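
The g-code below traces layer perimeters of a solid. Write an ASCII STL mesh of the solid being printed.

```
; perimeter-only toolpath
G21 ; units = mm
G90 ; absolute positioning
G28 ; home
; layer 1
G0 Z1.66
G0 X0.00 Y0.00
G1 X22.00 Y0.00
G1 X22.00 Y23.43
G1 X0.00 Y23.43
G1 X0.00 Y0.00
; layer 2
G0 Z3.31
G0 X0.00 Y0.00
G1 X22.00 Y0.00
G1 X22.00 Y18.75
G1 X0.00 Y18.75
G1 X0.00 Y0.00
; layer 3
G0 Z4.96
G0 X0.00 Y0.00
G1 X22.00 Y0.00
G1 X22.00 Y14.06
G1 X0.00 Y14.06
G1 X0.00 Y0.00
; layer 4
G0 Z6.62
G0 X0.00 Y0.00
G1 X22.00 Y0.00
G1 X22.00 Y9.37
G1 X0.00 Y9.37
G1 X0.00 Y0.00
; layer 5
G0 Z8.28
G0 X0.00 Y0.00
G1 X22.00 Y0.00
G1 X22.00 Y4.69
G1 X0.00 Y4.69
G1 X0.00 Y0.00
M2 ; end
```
solid part
  facet normal 0.0000 0.0000 -1.0000
    outer loop
      vertex 22.00 28.12 0.00
      vertex 22.00 0.00 0.00
      vertex 0.00 0.00 0.00
    endloop
  endfacet
  facet normal 0.0000 0.0000 -1.0000
    outer loop
      vertex 0.00 28.12 0.00
      vertex 22.00 28.12 0.00
      vertex 0.00 0.00 0.00
    endloop
  endfacet
  facet normal 0.0000 -1.0000 0.0000
    outer loop
      vertex 0.00 0.00 0.00
      vertex 22.00 0.00 0.00
      vertex 22.00 0.00 9.93
    endloop
  endfacet
  facet normal 0.0000 -1.0000 0.0000
    outer loop
      vertex 0.00 0.00 0.00
      vertex 22.00 0.00 9.93
      vertex 0.00 0.00 9.93
    endloop
  endfacet
  facet normal 0.0000 0.3330 0.9429
    outer loop
      vertex 0.00 0.00 9.93
      vertex 22.00 0.00 9.93
      vertex 22.00 28.12 0.00
    endloop
  endfacet
  facet normal 0.0000 0.3330 0.9429
    outer loop
      vertex 0.00 0.00 9.93
      vertex 22.00 28.12 0.00
      vertex 0.00 28.12 0.00
    endloop
  endfacet
  facet normal -1.0000 0.0000 0.0000
    outer loop
      vertex 0.00 0.00 9.93
      vertex 0.00 28.12 0.00
      vertex 0.00 0.00 0.00
    endloop
  endfacet
  facet normal 1.0000 0.0000 0.0000
    outer loop
      vertex 22.00 0.00 0.00
      vertex 22.00 28.12 0.00
      vertex 22.00 0.00 9.93
    endloop
  endfacet
endsolid part

The G0 Z moves step by Δz≈1.66 mm. The G1 loops shrink linearly with z, so the solid tapers from its base footprint up to z≈9.93. Closing with a flat bottom cap and the tapered top and triangulating gives 8 facets — a wedge (ramp): 22 × 28.1 mm base, rising to 9.93 mm along the y=0 edge and sloping linearly to z=0 at y=28.1.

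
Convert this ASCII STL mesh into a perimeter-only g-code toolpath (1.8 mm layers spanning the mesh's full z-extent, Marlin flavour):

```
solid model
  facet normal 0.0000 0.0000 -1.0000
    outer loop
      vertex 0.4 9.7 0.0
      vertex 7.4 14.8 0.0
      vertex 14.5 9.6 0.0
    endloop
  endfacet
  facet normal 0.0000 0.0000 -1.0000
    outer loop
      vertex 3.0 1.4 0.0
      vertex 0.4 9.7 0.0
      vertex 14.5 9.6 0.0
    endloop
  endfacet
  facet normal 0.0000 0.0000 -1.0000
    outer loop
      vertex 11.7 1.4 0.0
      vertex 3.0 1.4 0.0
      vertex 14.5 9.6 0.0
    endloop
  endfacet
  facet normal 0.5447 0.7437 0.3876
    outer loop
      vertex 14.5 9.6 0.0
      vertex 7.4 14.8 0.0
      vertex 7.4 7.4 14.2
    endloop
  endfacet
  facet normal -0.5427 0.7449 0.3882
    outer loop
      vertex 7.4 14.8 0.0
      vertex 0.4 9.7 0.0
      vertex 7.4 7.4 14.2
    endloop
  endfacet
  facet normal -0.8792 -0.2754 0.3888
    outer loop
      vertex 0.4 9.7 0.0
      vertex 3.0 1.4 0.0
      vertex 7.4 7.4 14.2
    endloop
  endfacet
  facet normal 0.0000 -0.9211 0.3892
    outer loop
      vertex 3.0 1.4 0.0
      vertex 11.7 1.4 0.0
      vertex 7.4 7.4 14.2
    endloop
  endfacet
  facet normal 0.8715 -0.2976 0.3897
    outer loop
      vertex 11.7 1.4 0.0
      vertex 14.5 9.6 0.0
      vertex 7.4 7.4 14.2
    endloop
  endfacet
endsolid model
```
; perimeter-only toolpath
G21 ; units = mm
G90 ; absolute positioning
G28 ; home
; layer 1
G0 Z1.8
G0 X13.6 Y9.3
G1 X7.4 Y13.9
G1 X1.3 Y9.4
G1 X3.5 Y2.1
G1 X11.2 Y2.1
G1 X13.6 Y9.3
; layer 2
G0 Z3.5
G0 X12.7 Y9.0
G1 X7.4 Y13.0
G1 X2.2 Y9.1
G1 X4.1 Y2.9
G1 X10.6 Y2.9
G1 X12.7 Y9.0
; layer 3
G0 Z5.3
G0 X11.8 Y8.8
G1 X7.4 Y12.0
G1 X3.0 Y8.8
G1 X4.7 Y3.7
G1 X10.1 Y3.7
G1 X11.8 Y8.8
; layer 4
G0 Z7.1
G0 X10.9 Y8.5
G1 X7.4 Y11.1
G1 X3.9 Y8.6
G1 X5.2 Y4.4
G1 X9.6 Y4.4
G1 X10.9 Y8.5
; layer 5
G0 Z8.9
G0 X10.1 Y8.2
G1 X7.4 Y10.2
G1 X4.8 Y8.3
G1 X5.8 Y5.2
G1 X9.0 Y5.2
G1 X10.1 Y8.2
; layer 6
G0 Z10.6
G0 X9.2 Y8.0
G1 X7.4 Y9.3
G1 X5.6 Y8.0
G1 X6.3 Y5.9
G1 X8.5 Y5.9
G1 X9.2 Y8.0
; layer 7
G0 Z12.4
G0 X8.3 Y7.7
G1 X7.4 Y8.3
G1 X6.5 Y7.7
G1 X6.9 Y6.7
G1 X7.9 Y6.7
G1 X8.3 Y7.7
M2 ; end

The solid is a regular 5-sided pyramid, base circumscribed radius ≈ 7.4 mm, apex at z ≈ 14.2 mm. Slicing at Δz = 1.8 mm — 8 equal slices spanning the solid's height, so layer i sits at z = i·h/8 — gives 7 non-empty perimeters. Each is a 5-segment closed polygon; G0 lifts to the layer z and rapids to the start vertex, then G1 traces the edges. The cross-section shrinks linearly with z (the slice at the apex is degenerate and omitted).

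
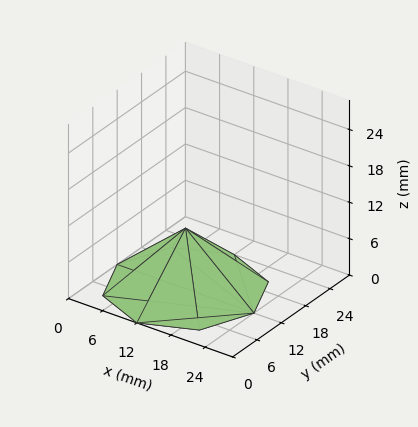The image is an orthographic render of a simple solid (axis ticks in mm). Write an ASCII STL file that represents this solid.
Reading the render: the shape is a regular 8-sided pyramid, base circumscribed radius ≈ 12 mm, apex at z ≈ 10 mm (dimensions read to the nearest mm from the axis ticks). For the STL, each face is triangulated and given an outward normal.

solid part
  facet normal 0.0000 0.0000 -1.0000
    outer loop
      vertex 12.000 24.000 0.000
      vertex 20.485 20.485 0.000
      vertex 24.000 12.000 0.000
    endloop
  endfacet
  facet normal 0.0000 0.0000 -1.0000
    outer loop
      vertex 3.515 20.485 0.000
      vertex 12.000 24.000 0.000
      vertex 24.000 12.000 0.000
    endloop
  endfacet
  facet normal 0.0000 0.0000 -1.0000
    outer loop
      vertex 0.000 12.000 0.000
      vertex 3.515 20.485 0.000
      vertex 24.000 12.000 0.000
    endloop
  endfacet
  facet normal 0.0000 0.0000 -1.0000
    outer loop
      vertex 3.515 3.515 0.000
      vertex 0.000 12.000 0.000
      vertex 24.000 12.000 0.000
    endloop
  endfacet
  facet normal 0.0000 0.0000 -1.0000
    outer loop
      vertex 12.000 0.000 0.000
      vertex 3.515 3.515 0.000
      vertex 24.000 12.000 0.000
    endloop
  endfacet
  facet normal 0.0000 0.0000 -1.0000
    outer loop
      vertex 20.485 3.515 0.000
      vertex 12.000 0.000 0.000
      vertex 24.000 12.000 0.000
    endloop
  endfacet
  facet normal 0.6188 0.2563 0.7426
    outer loop
      vertex 24.000 12.000 0.000
      vertex 20.485 20.485 0.000
      vertex 12.000 12.000 10.000
    endloop
  endfacet
  facet normal 0.2563 0.6188 0.7426
    outer loop
      vertex 20.485 20.485 0.000
      vertex 12.000 24.000 0.000
      vertex 12.000 12.000 10.000
    endloop
  endfacet
  facet normal -0.2563 0.6188 0.7426
    outer loop
      vertex 12.000 24.000 0.000
      vertex 3.515 20.485 0.000
      vertex 12.000 12.000 10.000
    endloop
  endfacet
  facet normal -0.6188 0.2563 0.7426
    outer loop
      vertex 3.515 20.485 0.000
      vertex 0.000 12.000 0.000
      vertex 12.000 12.000 10.000
    endloop
  endfacet
  facet normal -0.6188 -0.2563 0.7426
    outer loop
      vertex 0.000 12.000 0.000
      vertex 3.515 3.515 0.000
      vertex 12.000 12.000 10.000
    endloop
  endfacet
  facet normal -0.2563 -0.6188 0.7426
    outer loop
      vertex 3.515 3.515 0.000
      vertex 12.000 0.000 0.000
      vertex 12.000 12.000 10.000
    endloop
  endfacet
  facet normal 0.2563 -0.6188 0.7426
    outer loop
      vertex 12.000 0.000 0.000
      vertex 20.485 3.515 0.000
      vertex 12.000 12.000 10.000
    endloop
  endfacet
  facet normal 0.6188 -0.2563 0.7426
    outer loop
      vertex 20.485 3.515 0.000
      vertex 24.000 12.000 0.000
      vertex 12.000 12.000 10.000
    endloop
  endfacet
endsolid part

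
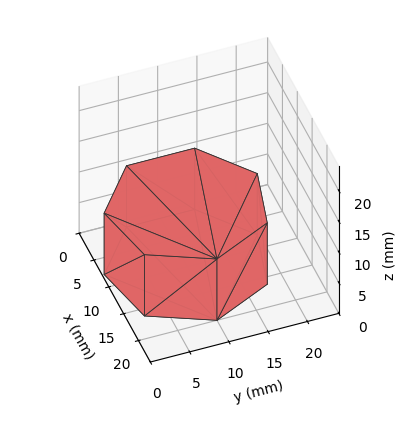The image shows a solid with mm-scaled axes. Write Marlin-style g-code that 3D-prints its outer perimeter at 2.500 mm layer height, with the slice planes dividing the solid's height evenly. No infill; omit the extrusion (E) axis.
Reading the render: the shape is a regular 7-sided prism (a cylinder approximated with 7 flat sides), circumscribed radius ≈ 10 mm, height ≈ 10 mm (dimensions read to the nearest mm from the axis ticks). For the g-code, the solid's height is divided into equal slices at the stated Δz and each level perimeter traced with G1 moves after a G0 lift.

; perimeter-only toolpath
G21 ; units = mm
G90 ; absolute positioning
G28 ; home
; layer 1
G0 Z2.500
G0 X20.000 Y10.000
G1 X16.235 Y17.818
G1 X7.775 Y19.749
G1 X0.990 Y14.339
G1 X0.990 Y5.661
G1 X7.775 Y0.251
G1 X16.235 Y2.182
G1 X20.000 Y10.000
; layer 2
G0 Z5.000
G0 X20.000 Y10.000
G1 X16.235 Y17.818
G1 X7.775 Y19.749
G1 X0.990 Y14.339
G1 X0.990 Y5.661
G1 X7.775 Y0.251
G1 X16.235 Y2.182
G1 X20.000 Y10.000
; layer 3
G0 Z7.500
G0 X20.000 Y10.000
G1 X16.235 Y17.818
G1 X7.775 Y19.749
G1 X0.990 Y14.339
G1 X0.990 Y5.661
G1 X7.775 Y0.251
G1 X16.235 Y2.182
G1 X20.000 Y10.000
; layer 4
G0 Z10.000
G0 X20.000 Y10.000
G1 X16.235 Y17.818
G1 X7.775 Y19.749
G1 X0.990 Y14.339
G1 X0.990 Y5.661
G1 X7.775 Y0.251
G1 X16.235 Y2.182
G1 X20.000 Y10.000
M2 ; end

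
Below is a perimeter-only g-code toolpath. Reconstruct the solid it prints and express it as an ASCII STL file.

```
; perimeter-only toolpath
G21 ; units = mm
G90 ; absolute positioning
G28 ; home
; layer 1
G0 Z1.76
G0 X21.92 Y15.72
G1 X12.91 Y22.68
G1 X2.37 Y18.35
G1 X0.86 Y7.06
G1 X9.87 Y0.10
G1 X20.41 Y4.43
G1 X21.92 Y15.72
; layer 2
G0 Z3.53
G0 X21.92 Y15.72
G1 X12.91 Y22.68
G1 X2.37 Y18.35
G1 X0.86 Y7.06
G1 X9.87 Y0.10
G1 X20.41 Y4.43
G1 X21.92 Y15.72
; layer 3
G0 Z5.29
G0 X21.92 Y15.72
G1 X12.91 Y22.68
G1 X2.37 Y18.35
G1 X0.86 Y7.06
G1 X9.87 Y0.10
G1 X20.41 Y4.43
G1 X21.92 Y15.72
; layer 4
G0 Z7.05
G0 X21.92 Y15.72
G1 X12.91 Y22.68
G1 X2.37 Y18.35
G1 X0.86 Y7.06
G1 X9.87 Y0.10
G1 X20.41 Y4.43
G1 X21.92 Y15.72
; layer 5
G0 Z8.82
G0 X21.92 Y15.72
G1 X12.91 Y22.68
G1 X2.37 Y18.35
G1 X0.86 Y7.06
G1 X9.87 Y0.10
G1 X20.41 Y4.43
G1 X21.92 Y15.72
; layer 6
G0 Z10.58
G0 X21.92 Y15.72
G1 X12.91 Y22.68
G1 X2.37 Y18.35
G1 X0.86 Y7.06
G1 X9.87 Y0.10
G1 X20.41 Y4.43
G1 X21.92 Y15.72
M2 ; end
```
solid part
  facet normal 0.0000 0.0000 -1.0000
    outer loop
      vertex 2.37 18.35 0.00
      vertex 12.91 22.68 0.00
      vertex 21.92 15.72 0.00
    endloop
  endfacet
  facet normal 0.0000 0.0000 -1.0000
    outer loop
      vertex 0.86 7.06 0.00
      vertex 2.37 18.35 0.00
      vertex 21.92 15.72 0.00
    endloop
  endfacet
  facet normal 0.0000 0.0000 -1.0000
    outer loop
      vertex 9.87 0.10 0.00
      vertex 0.86 7.06 0.00
      vertex 21.92 15.72 0.00
    endloop
  endfacet
  facet normal 0.0000 0.0000 -1.0000
    outer loop
      vertex 20.41 4.43 0.00
      vertex 9.87 0.10 0.00
      vertex 21.92 15.72 0.00
    endloop
  endfacet
  facet normal 0.0000 0.0000 1.0000
    outer loop
      vertex 21.92 15.72 10.58
      vertex 12.91 22.68 10.58
      vertex 2.37 18.35 10.58
    endloop
  endfacet
  facet normal 0.0000 0.0000 1.0000
    outer loop
      vertex 21.92 15.72 10.58
      vertex 2.37 18.35 10.58
      vertex 0.86 7.06 10.58
    endloop
  endfacet
  facet normal 0.0000 0.0000 1.0000
    outer loop
      vertex 21.92 15.72 10.58
      vertex 0.86 7.06 10.58
      vertex 9.87 0.10 10.58
    endloop
  endfacet
  facet normal 0.0000 0.0000 1.0000
    outer loop
      vertex 21.92 15.72 10.58
      vertex 9.87 0.10 10.58
      vertex 20.41 4.43 10.58
    endloop
  endfacet
  facet normal 0.6113 0.7914 0.0000
    outer loop
      vertex 21.92 15.72 0.00
      vertex 12.91 22.68 0.00
      vertex 12.91 22.68 10.58
    endloop
  endfacet
  facet normal 0.6113 0.7914 0.0000
    outer loop
      vertex 21.92 15.72 0.00
      vertex 12.91 22.68 10.58
      vertex 21.92 15.72 10.58
    endloop
  endfacet
  facet normal -0.3800 0.9250 0.0000
    outer loop
      vertex 12.91 22.68 0.00
      vertex 2.37 18.35 0.00
      vertex 2.37 18.35 10.58
    endloop
  endfacet
  facet normal -0.3800 0.9250 0.0000
    outer loop
      vertex 12.91 22.68 0.00
      vertex 2.37 18.35 10.58
      vertex 12.91 22.68 10.58
    endloop
  endfacet
  facet normal -0.9912 0.1326 0.0000
    outer loop
      vertex 2.37 18.35 0.00
      vertex 0.86 7.06 0.00
      vertex 0.86 7.06 10.58
    endloop
  endfacet
  facet normal -0.9912 0.1326 0.0000
    outer loop
      vertex 2.37 18.35 0.00
      vertex 0.86 7.06 10.58
      vertex 2.37 18.35 10.58
    endloop
  endfacet
  facet normal -0.6113 -0.7914 0.0000
    outer loop
      vertex 0.86 7.06 0.00
      vertex 9.87 0.10 0.00
      vertex 9.87 0.10 10.58
    endloop
  endfacet
  facet normal -0.6113 -0.7914 0.0000
    outer loop
      vertex 0.86 7.06 0.00
      vertex 9.87 0.10 10.58
      vertex 0.86 7.06 10.58
    endloop
  endfacet
  facet normal 0.3800 -0.9250 0.0000
    outer loop
      vertex 9.87 0.10 0.00
      vertex 20.41 4.43 0.00
      vertex 20.41 4.43 10.58
    endloop
  endfacet
  facet normal 0.3800 -0.9250 0.0000
    outer loop
      vertex 9.87 0.10 0.00
      vertex 20.41 4.43 10.58
      vertex 9.87 0.10 10.58
    endloop
  endfacet
  facet normal 0.9912 -0.1326 0.0000
    outer loop
      vertex 20.41 4.43 0.00
      vertex 21.92 15.72 0.00
      vertex 21.92 15.72 10.58
    endloop
  endfacet
  facet normal 0.9912 -0.1326 0.0000
    outer loop
      vertex 20.41 4.43 0.00
      vertex 21.92 15.72 10.58
      vertex 20.41 4.43 10.58
    endloop
  endfacet
endsolid part

The G0 Z moves step by Δz≈1.76 mm. Every layer's G1 loop is the same polygon, so the solid is a straight extrusion of it from z=0 to z≈10.6. Closing with flat bottom and top caps and triangulating gives 20 facets — a regular 6-sided prism (a cylinder approximated with 6 flat sides), circumscribed radius ≈ 11.4 mm, height ≈ 10.6 mm.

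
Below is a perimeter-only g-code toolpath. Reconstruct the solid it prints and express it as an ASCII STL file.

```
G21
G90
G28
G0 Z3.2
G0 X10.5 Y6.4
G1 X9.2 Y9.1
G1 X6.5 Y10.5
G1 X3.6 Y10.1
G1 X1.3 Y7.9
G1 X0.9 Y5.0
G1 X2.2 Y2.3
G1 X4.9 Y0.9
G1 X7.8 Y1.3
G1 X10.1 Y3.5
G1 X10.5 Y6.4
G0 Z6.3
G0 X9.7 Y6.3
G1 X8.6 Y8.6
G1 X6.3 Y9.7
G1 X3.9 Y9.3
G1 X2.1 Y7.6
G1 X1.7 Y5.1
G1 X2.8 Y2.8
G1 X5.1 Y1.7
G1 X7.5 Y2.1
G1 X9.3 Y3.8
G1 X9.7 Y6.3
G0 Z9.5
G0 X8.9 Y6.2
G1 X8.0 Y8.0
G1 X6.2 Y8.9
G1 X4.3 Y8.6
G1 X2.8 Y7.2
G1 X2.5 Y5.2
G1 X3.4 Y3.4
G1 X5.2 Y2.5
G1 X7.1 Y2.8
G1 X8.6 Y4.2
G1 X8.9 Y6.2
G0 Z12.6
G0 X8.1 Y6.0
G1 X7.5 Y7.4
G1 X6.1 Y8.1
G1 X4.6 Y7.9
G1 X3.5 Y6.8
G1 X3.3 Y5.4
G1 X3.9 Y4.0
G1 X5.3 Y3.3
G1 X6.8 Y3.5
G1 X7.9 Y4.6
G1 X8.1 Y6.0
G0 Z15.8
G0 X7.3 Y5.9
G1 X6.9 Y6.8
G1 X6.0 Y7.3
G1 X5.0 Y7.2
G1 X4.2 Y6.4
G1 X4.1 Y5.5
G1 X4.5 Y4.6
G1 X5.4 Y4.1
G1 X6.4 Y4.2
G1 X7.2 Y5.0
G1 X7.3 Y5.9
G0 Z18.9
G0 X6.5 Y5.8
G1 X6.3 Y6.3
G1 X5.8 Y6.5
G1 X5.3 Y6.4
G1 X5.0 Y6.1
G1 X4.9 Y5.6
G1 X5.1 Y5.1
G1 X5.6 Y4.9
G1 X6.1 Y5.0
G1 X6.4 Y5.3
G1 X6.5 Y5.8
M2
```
solid part
  facet normal 0.0000 0.0000 -1.0000
    outer loop
      vertex 6.6 11.3 0.0
      vertex 9.8 9.7 0.0
      vertex 11.3 6.5 0.0
    endloop
  endfacet
  facet normal 0.0000 0.0000 -1.0000
    outer loop
      vertex 3.2 10.8 0.0
      vertex 6.6 11.3 0.0
      vertex 11.3 6.5 0.0
    endloop
  endfacet
  facet normal 0.0000 0.0000 -1.0000
    outer loop
      vertex 0.6 8.3 0.0
      vertex 3.2 10.8 0.0
      vertex 11.3 6.5 0.0
    endloop
  endfacet
  facet normal 0.0000 0.0000 -1.0000
    outer loop
      vertex 0.1 4.9 0.0
      vertex 0.6 8.3 0.0
      vertex 11.3 6.5 0.0
    endloop
  endfacet
  facet normal 0.0000 0.0000 -1.0000
    outer loop
      vertex 1.6 1.7 0.0
      vertex 0.1 4.9 0.0
      vertex 11.3 6.5 0.0
    endloop
  endfacet
  facet normal 0.0000 0.0000 -1.0000
    outer loop
      vertex 4.8 0.1 0.0
      vertex 1.6 1.7 0.0
      vertex 11.3 6.5 0.0
    endloop
  endfacet
  facet normal 0.0000 0.0000 -1.0000
    outer loop
      vertex 8.2 0.6 0.0
      vertex 4.8 0.1 0.0
      vertex 11.3 6.5 0.0
    endloop
  endfacet
  facet normal 0.0000 0.0000 -1.0000
    outer loop
      vertex 10.8 3.1 0.0
      vertex 8.2 0.6 0.0
      vertex 11.3 6.5 0.0
    endloop
  endfacet
  facet normal 0.8795 0.4123 0.2378
    outer loop
      vertex 11.3 6.5 0.0
      vertex 9.8 9.7 0.0
      vertex 5.7 5.7 22.1
    endloop
  endfacet
  facet normal 0.4344 0.8688 0.2378
    outer loop
      vertex 9.8 9.7 0.0
      vertex 6.6 11.3 0.0
      vertex 5.7 5.7 22.1
    endloop
  endfacet
  facet normal -0.1413 0.9610 0.2378
    outer loop
      vertex 6.6 11.3 0.0
      vertex 3.2 10.8 0.0
      vertex 5.7 5.7 22.1
    endloop
  endfacet
  facet normal -0.6732 0.7002 0.2377
    outer loop
      vertex 3.2 10.8 0.0
      vertex 0.6 8.3 0.0
      vertex 5.7 5.7 22.1
    endloop
  endfacet
  facet normal -0.9608 0.1413 0.2384
    outer loop
      vertex 0.6 8.3 0.0
      vertex 0.1 4.9 0.0
      vertex 5.7 5.7 22.1
    endloop
  endfacet
  facet normal -0.8795 -0.4123 0.2378
    outer loop
      vertex 0.1 4.9 0.0
      vertex 1.6 1.7 0.0
      vertex 5.7 5.7 22.1
    endloop
  endfacet
  facet normal -0.4344 -0.8688 0.2378
    outer loop
      vertex 1.6 1.7 0.0
      vertex 4.8 0.1 0.0
      vertex 5.7 5.7 22.1
    endloop
  endfacet
  facet normal 0.1413 -0.9610 0.2378
    outer loop
      vertex 4.8 0.1 0.0
      vertex 8.2 0.6 0.0
      vertex 5.7 5.7 22.1
    endloop
  endfacet
  facet normal 0.6732 -0.7002 0.2377
    outer loop
      vertex 8.2 0.6 0.0
      vertex 10.8 3.1 0.0
      vertex 5.7 5.7 22.1
    endloop
  endfacet
  facet normal 0.9608 -0.1413 0.2384
    outer loop
      vertex 10.8 3.1 0.0
      vertex 11.3 6.5 0.0
      vertex 5.7 5.7 22.1
    endloop
  endfacet
endsolid part

The G0 Z moves step by Δz≈3.2 mm. The G1 loops shrink linearly with z, so the solid tapers from its base footprint up to z≈22.1. Closing with a flat bottom cap and the tapered top and triangulating gives 18 facets — a regular 10-sided pyramid, base circumscribed radius ≈ 5.7 mm, apex at z ≈ 22.1 mm.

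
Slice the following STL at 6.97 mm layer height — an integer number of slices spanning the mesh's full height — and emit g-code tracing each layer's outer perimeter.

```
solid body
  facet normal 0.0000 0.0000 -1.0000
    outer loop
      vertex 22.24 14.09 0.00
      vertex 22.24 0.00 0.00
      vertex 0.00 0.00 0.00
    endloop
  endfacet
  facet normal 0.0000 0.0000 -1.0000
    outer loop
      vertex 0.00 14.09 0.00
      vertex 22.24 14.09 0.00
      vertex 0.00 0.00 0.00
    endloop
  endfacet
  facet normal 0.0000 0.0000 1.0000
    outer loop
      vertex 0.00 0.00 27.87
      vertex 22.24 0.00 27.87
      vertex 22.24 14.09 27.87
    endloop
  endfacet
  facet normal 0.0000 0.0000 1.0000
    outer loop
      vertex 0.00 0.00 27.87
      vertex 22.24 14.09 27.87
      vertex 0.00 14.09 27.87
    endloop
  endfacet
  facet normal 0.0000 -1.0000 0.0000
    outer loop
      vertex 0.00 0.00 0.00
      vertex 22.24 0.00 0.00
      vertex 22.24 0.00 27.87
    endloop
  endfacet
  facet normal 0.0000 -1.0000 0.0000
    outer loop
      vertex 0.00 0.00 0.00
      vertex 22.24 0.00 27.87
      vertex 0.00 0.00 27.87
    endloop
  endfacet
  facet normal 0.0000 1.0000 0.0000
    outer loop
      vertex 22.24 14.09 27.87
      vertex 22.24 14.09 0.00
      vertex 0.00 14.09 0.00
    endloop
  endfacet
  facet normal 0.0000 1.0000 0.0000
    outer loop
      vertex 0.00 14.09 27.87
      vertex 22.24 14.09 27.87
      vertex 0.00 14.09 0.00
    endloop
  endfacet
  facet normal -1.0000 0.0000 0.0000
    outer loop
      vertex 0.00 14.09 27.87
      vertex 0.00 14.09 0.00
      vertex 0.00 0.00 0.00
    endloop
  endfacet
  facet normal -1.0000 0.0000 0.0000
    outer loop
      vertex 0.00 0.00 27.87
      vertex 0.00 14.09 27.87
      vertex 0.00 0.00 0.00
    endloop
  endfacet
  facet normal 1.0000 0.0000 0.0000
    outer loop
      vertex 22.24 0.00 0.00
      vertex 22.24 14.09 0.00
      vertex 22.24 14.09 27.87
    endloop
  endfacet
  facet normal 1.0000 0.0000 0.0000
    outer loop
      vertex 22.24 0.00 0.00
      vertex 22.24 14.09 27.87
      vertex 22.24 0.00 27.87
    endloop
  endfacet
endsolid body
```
; perimeter-only toolpath
G21 ; units = mm
G90 ; absolute positioning
G28 ; home
; layer 1
G0 Z6.97
G0 X0.00 Y0.00
G1 X22.24 Y0.00
G1 X22.24 Y14.09
G1 X0.00 Y14.09
G1 X0.00 Y0.00
; layer 2
G0 Z13.94
G0 X0.00 Y0.00
G1 X22.24 Y0.00
G1 X22.24 Y14.09
G1 X0.00 Y14.09
G1 X0.00 Y0.00
; layer 3
G0 Z20.90
G0 X0.00 Y0.00
G1 X22.24 Y0.00
G1 X22.24 Y14.09
G1 X0.00 Y14.09
G1 X0.00 Y0.00
; layer 4
G0 Z27.87
G0 X0.00 Y0.00
G1 X22.24 Y0.00
G1 X22.24 Y14.09
G1 X0.00 Y14.09
G1 X0.00 Y0.00
M2 ; end

The solid is a rectangular box, roughly 22.2 × 14.1 mm footprint and 27.9 mm tall. Slicing at Δz = 6.97 mm — 4 equal slices spanning the solid's height, so layer i sits at z = i·h/4 — gives 4 non-empty perimeters. Each is a 4-segment closed polygon; G0 lifts to the layer z and rapids to the start vertex, then G1 traces the edges.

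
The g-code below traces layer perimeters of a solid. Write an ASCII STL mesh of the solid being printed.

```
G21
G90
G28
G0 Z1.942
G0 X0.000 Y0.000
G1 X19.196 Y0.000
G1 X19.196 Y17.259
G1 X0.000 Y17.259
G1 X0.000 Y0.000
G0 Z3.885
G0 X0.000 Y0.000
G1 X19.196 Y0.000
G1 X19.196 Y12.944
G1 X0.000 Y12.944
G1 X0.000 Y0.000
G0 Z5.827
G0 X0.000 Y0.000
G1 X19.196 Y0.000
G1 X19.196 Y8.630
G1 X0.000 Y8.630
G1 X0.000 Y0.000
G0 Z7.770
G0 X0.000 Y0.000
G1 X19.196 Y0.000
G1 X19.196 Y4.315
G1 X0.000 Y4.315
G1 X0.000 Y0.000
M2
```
solid part
  facet normal 0.0000 0.0000 -1.0000
    outer loop
      vertex 19.196 21.574 0.000
      vertex 19.196 0.000 0.000
      vertex 0.000 0.000 0.000
    endloop
  endfacet
  facet normal 0.0000 0.0000 -1.0000
    outer loop
      vertex 0.000 21.574 0.000
      vertex 19.196 21.574 0.000
      vertex 0.000 0.000 0.000
    endloop
  endfacet
  facet normal 0.0000 -1.0000 0.0000
    outer loop
      vertex 0.000 0.000 0.000
      vertex 19.196 0.000 0.000
      vertex 19.196 0.000 9.712
    endloop
  endfacet
  facet normal 0.0000 -1.0000 0.0000
    outer loop
      vertex 0.000 0.000 0.000
      vertex 19.196 0.000 9.712
      vertex 0.000 0.000 9.712
    endloop
  endfacet
  facet normal 0.0000 0.4105 0.9119
    outer loop
      vertex 0.000 0.000 9.712
      vertex 19.196 0.000 9.712
      vertex 19.196 21.574 0.000
    endloop
  endfacet
  facet normal 0.0000 0.4105 0.9119
    outer loop
      vertex 0.000 0.000 9.712
      vertex 19.196 21.574 0.000
      vertex 0.000 21.574 0.000
    endloop
  endfacet
  facet normal -1.0000 0.0000 0.0000
    outer loop
      vertex 0.000 0.000 9.712
      vertex 0.000 21.574 0.000
      vertex 0.000 0.000 0.000
    endloop
  endfacet
  facet normal 1.0000 0.0000 0.0000
    outer loop
      vertex 19.196 0.000 0.000
      vertex 19.196 21.574 0.000
      vertex 19.196 0.000 9.712
    endloop
  endfacet
endsolid part

The G0 Z moves step by Δz≈1.942 mm. The G1 loops shrink linearly with z, so the solid tapers from its base footprint up to z≈9.71. Closing with a flat bottom cap and the tapered top and triangulating gives 8 facets — a wedge (ramp): 19.2 × 21.6 mm base, rising to 9.71 mm along the y=0 edge and sloping linearly to z=0 at y=21.6.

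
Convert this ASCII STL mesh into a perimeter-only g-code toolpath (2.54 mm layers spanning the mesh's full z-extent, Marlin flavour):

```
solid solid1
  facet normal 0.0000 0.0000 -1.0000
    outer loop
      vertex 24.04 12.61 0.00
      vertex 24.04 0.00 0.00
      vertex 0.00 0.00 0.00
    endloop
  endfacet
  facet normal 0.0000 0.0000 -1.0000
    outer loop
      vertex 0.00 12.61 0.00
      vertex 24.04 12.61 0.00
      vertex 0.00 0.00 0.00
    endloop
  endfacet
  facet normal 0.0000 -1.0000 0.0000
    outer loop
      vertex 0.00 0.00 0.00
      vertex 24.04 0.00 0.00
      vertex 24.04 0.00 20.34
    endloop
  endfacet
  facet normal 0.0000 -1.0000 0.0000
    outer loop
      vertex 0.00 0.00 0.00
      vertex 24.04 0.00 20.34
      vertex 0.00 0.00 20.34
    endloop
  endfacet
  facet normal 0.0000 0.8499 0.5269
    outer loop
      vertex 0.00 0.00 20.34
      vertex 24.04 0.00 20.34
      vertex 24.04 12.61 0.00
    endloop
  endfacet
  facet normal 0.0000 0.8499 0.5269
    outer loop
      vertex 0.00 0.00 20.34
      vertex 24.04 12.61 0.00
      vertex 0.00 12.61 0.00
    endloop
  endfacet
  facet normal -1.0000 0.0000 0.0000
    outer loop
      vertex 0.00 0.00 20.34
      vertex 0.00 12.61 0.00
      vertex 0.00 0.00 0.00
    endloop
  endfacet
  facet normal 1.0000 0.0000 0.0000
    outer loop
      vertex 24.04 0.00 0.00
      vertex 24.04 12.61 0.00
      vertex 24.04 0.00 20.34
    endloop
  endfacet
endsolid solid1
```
; perimeter-only toolpath
G21 ; units = mm
G90 ; absolute positioning
G28 ; home
; layer 1
G0 Z2.54
G0 X0.00 Y0.00
G1 X24.04 Y0.00
G1 X24.04 Y11.03
G1 X0.00 Y11.03
G1 X0.00 Y0.00
; layer 2
G0 Z5.08
G0 X0.00 Y0.00
G1 X24.04 Y0.00
G1 X24.04 Y9.46
G1 X0.00 Y9.46
G1 X0.00 Y0.00
; layer 3
G0 Z7.63
G0 X0.00 Y0.00
G1 X24.04 Y0.00
G1 X24.04 Y7.88
G1 X0.00 Y7.88
G1 X0.00 Y0.00
; layer 4
G0 Z10.17
G0 X0.00 Y0.00
G1 X24.04 Y0.00
G1 X24.04 Y6.30
G1 X0.00 Y6.30
G1 X0.00 Y0.00
; layer 5
G0 Z12.71
G0 X0.00 Y0.00
G1 X24.04 Y0.00
G1 X24.04 Y4.73
G1 X0.00 Y4.73
G1 X0.00 Y0.00
; layer 6
G0 Z15.25
G0 X0.00 Y0.00
G1 X24.04 Y0.00
G1 X24.04 Y3.15
G1 X0.00 Y3.15
G1 X0.00 Y0.00
; layer 7
G0 Z17.80
G0 X0.00 Y0.00
G1 X24.04 Y0.00
G1 X24.04 Y1.58
G1 X0.00 Y1.58
G1 X0.00 Y0.00
M2 ; end

The solid is a wedge (ramp): 24 × 12.6 mm base, rising to 20.3 mm along the y=0 edge and sloping linearly to z=0 at y=12.6. Slicing at Δz = 2.54 mm — 8 equal slices spanning the solid's height, so layer i sits at z = i·h/8 — gives 7 non-empty perimeters. Each is a 4-segment closed polygon; G0 lifts to the layer z and rapids to the start vertex, then G1 traces the edges. The cross-section shrinks linearly with z (the slice at the apex is degenerate and omitted).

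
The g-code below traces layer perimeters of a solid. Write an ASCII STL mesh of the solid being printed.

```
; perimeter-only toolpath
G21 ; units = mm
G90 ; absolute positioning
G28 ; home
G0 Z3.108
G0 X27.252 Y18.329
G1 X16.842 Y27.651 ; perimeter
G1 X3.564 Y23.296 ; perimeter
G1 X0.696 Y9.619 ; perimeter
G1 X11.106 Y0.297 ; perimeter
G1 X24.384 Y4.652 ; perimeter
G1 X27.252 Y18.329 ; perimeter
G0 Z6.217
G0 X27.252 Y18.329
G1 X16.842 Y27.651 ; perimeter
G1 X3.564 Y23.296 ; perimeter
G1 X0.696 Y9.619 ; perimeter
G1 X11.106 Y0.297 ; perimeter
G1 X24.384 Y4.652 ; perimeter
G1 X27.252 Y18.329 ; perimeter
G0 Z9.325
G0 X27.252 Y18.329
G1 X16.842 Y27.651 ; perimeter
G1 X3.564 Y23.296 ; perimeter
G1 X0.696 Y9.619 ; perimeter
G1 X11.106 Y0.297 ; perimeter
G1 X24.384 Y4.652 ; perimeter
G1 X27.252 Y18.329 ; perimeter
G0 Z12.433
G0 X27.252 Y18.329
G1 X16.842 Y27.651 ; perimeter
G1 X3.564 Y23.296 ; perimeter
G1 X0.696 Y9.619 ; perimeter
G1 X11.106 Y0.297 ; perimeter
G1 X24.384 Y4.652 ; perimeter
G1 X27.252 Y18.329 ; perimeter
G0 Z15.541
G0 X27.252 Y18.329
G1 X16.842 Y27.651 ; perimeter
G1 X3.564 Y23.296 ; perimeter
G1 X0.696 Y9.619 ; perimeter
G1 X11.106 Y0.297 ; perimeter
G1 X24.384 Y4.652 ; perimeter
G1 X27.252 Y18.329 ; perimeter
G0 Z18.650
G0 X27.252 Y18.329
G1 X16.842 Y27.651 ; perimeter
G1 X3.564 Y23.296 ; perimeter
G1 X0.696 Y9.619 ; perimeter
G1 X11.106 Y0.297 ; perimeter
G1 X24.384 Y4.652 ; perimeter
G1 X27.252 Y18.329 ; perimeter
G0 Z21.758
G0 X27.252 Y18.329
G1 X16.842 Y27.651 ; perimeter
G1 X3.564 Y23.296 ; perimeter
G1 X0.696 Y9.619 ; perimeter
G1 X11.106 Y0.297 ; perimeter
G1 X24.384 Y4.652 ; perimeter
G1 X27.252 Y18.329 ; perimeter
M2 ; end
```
solid part
  facet normal 0.0000 0.0000 -1.0000
    outer loop
      vertex 3.564 23.296 0.000
      vertex 16.842 27.651 0.000
      vertex 27.252 18.329 0.000
    endloop
  endfacet
  facet normal 0.0000 0.0000 -1.0000
    outer loop
      vertex 0.696 9.619 0.000
      vertex 3.564 23.296 0.000
      vertex 27.252 18.329 0.000
    endloop
  endfacet
  facet normal 0.0000 0.0000 -1.0000
    outer loop
      vertex 11.106 0.297 0.000
      vertex 0.696 9.619 0.000
      vertex 27.252 18.329 0.000
    endloop
  endfacet
  facet normal 0.0000 0.0000 -1.0000
    outer loop
      vertex 24.384 4.652 0.000
      vertex 11.106 0.297 0.000
      vertex 27.252 18.329 0.000
    endloop
  endfacet
  facet normal 0.0000 0.0000 1.0000
    outer loop
      vertex 27.252 18.329 21.758
      vertex 16.842 27.651 21.758
      vertex 3.564 23.296 21.758
    endloop
  endfacet
  facet normal 0.0000 0.0000 1.0000
    outer loop
      vertex 27.252 18.329 21.758
      vertex 3.564 23.296 21.758
      vertex 0.696 9.619 21.758
    endloop
  endfacet
  facet normal 0.0000 0.0000 1.0000
    outer loop
      vertex 27.252 18.329 21.758
      vertex 0.696 9.619 21.758
      vertex 11.106 0.297 21.758
    endloop
  endfacet
  facet normal 0.0000 0.0000 1.0000
    outer loop
      vertex 27.252 18.329 21.758
      vertex 11.106 0.297 21.758
      vertex 24.384 4.652 21.758
    endloop
  endfacet
  facet normal 0.6671 0.7450 0.0000
    outer loop
      vertex 27.252 18.329 0.000
      vertex 16.842 27.651 0.000
      vertex 16.842 27.651 21.758
    endloop
  endfacet
  facet normal 0.6671 0.7450 0.0000
    outer loop
      vertex 27.252 18.329 0.000
      vertex 16.842 27.651 21.758
      vertex 27.252 18.329 21.758
    endloop
  endfacet
  facet normal -0.3117 0.9502 0.0000
    outer loop
      vertex 16.842 27.651 0.000
      vertex 3.564 23.296 0.000
      vertex 3.564 23.296 21.758
    endloop
  endfacet
  facet normal -0.3117 0.9502 0.0000
    outer loop
      vertex 16.842 27.651 0.000
      vertex 3.564 23.296 21.758
      vertex 16.842 27.651 21.758
    endloop
  endfacet
  facet normal -0.9787 0.2052 0.0000
    outer loop
      vertex 3.564 23.296 0.000
      vertex 0.696 9.619 0.000
      vertex 0.696 9.619 21.758
    endloop
  endfacet
  facet normal -0.9787 0.2052 0.0000
    outer loop
      vertex 3.564 23.296 0.000
      vertex 0.696 9.619 21.758
      vertex 3.564 23.296 21.758
    endloop
  endfacet
  facet normal -0.6671 -0.7450 0.0000
    outer loop
      vertex 0.696 9.619 0.000
      vertex 11.106 0.297 0.000
      vertex 11.106 0.297 21.758
    endloop
  endfacet
  facet normal -0.6671 -0.7450 0.0000
    outer loop
      vertex 0.696 9.619 0.000
      vertex 11.106 0.297 21.758
      vertex 0.696 9.619 21.758
    endloop
  endfacet
  facet normal 0.3117 -0.9502 0.0000
    outer loop
      vertex 11.106 0.297 0.000
      vertex 24.384 4.652 0.000
      vertex 24.384 4.652 21.758
    endloop
  endfacet
  facet normal 0.3117 -0.9502 0.0000
    outer loop
      vertex 11.106 0.297 0.000
      vertex 24.384 4.652 21.758
      vertex 11.106 0.297 21.758
    endloop
  endfacet
  facet normal 0.9787 -0.2052 0.0000
    outer loop
      vertex 24.384 4.652 0.000
      vertex 27.252 18.329 0.000
      vertex 27.252 18.329 21.758
    endloop
  endfacet
  facet normal 0.9787 -0.2052 0.0000
    outer loop
      vertex 24.384 4.652 0.000
      vertex 27.252 18.329 21.758
      vertex 24.384 4.652 21.758
    endloop
  endfacet
endsolid part

The G0 Z moves step by Δz≈3.108 mm. Every layer's G1 loop is the same polygon, so the solid is a straight extrusion of it from z=0 to z≈21.8. Closing with flat bottom and top caps and triangulating gives 20 facets — a regular 6-sided prism (a cylinder approximated with 6 flat sides), circumscribed radius ≈ 14 mm, height ≈ 21.8 mm.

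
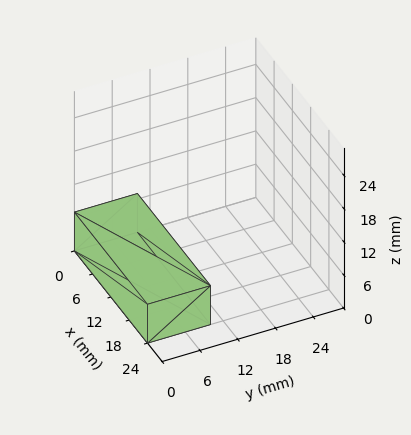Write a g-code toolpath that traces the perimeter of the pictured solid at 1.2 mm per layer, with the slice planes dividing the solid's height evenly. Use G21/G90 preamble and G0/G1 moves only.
Reading the render: the shape is a rectangular box, roughly 24 × 10 mm footprint and 7 mm tall (dimensions read to the nearest mm from the axis ticks). For the g-code, the solid's height is divided into equal slices at the stated Δz and each level perimeter traced with G1 moves after a G0 lift.

; perimeter-only toolpath
G21 ; units = mm
G90 ; absolute positioning
G28 ; home
; layer 1
G0 Z1.2
G0 X0.0 Y0.0
G1 X24.0 Y0.0
G1 X24.0 Y10.0
G1 X0.0 Y10.0
G1 X0.0 Y0.0
; layer 2
G0 Z2.3
G0 X0.0 Y0.0
G1 X24.0 Y0.0
G1 X24.0 Y10.0
G1 X0.0 Y10.0
G1 X0.0 Y0.0
; layer 3
G0 Z3.5
G0 X0.0 Y0.0
G1 X24.0 Y0.0
G1 X24.0 Y10.0
G1 X0.0 Y10.0
G1 X0.0 Y0.0
; layer 4
G0 Z4.7
G0 X0.0 Y0.0
G1 X24.0 Y0.0
G1 X24.0 Y10.0
G1 X0.0 Y10.0
G1 X0.0 Y0.0
; layer 5
G0 Z5.8
G0 X0.0 Y0.0
G1 X24.0 Y0.0
G1 X24.0 Y10.0
G1 X0.0 Y10.0
G1 X0.0 Y0.0
; layer 6
G0 Z7.0
G0 X0.0 Y0.0
G1 X24.0 Y0.0
G1 X24.0 Y10.0
G1 X0.0 Y10.0
G1 X0.0 Y0.0
M2 ; end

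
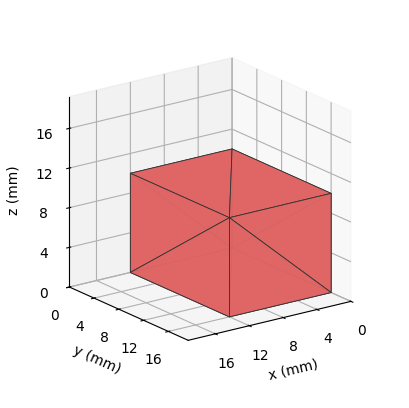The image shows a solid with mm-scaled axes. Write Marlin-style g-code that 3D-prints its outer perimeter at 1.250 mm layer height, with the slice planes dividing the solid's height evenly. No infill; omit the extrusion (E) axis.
Reading the render: the shape is a rectangular box, roughly 12 × 16 mm footprint and 10 mm tall (dimensions read to the nearest mm from the axis ticks). For the g-code, the solid's height is divided into equal slices at the stated Δz and each level perimeter traced with G1 moves after a G0 lift.

; perimeter-only toolpath
G21 ; units = mm
G90 ; absolute positioning
G28 ; home
; layer 1
G0 Z1.250
G0 X0.000 Y0.000
G1 X12.000 Y0.000
G1 X12.000 Y16.000
G1 X0.000 Y16.000
G1 X0.000 Y0.000
; layer 2
G0 Z2.500
G0 X0.000 Y0.000
G1 X12.000 Y0.000
G1 X12.000 Y16.000
G1 X0.000 Y16.000
G1 X0.000 Y0.000
; layer 3
G0 Z3.750
G0 X0.000 Y0.000
G1 X12.000 Y0.000
G1 X12.000 Y16.000
G1 X0.000 Y16.000
G1 X0.000 Y0.000
; layer 4
G0 Z5.000
G0 X0.000 Y0.000
G1 X12.000 Y0.000
G1 X12.000 Y16.000
G1 X0.000 Y16.000
G1 X0.000 Y0.000
; layer 5
G0 Z6.250
G0 X0.000 Y0.000
G1 X12.000 Y0.000
G1 X12.000 Y16.000
G1 X0.000 Y16.000
G1 X0.000 Y0.000
; layer 6
G0 Z7.500
G0 X0.000 Y0.000
G1 X12.000 Y0.000
G1 X12.000 Y16.000
G1 X0.000 Y16.000
G1 X0.000 Y0.000
; layer 7
G0 Z8.750
G0 X0.000 Y0.000
G1 X12.000 Y0.000
G1 X12.000 Y16.000
G1 X0.000 Y16.000
G1 X0.000 Y0.000
; layer 8
G0 Z10.000
G0 X0.000 Y0.000
G1 X12.000 Y0.000
G1 X12.000 Y16.000
G1 X0.000 Y16.000
G1 X0.000 Y0.000
M2 ; end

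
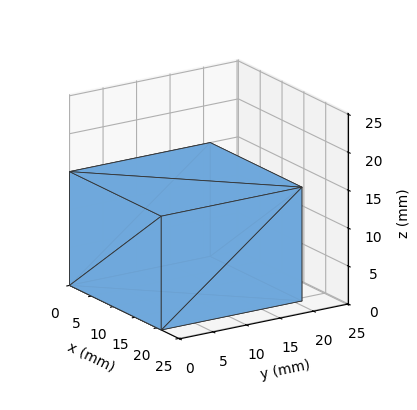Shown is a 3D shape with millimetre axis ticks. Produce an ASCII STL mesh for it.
Reading the render: the shape is a rectangular box, roughly 21 × 21 mm footprint and 15 mm tall (dimensions read to the nearest mm from the axis ticks). For the STL, each face is triangulated and given an outward normal.

solid part
  facet normal 0.0000 0.0000 -1.0000
    outer loop
      vertex 21.000 21.000 0.000
      vertex 21.000 0.000 0.000
      vertex 0.000 0.000 0.000
    endloop
  endfacet
  facet normal 0.0000 0.0000 -1.0000
    outer loop
      vertex 0.000 21.000 0.000
      vertex 21.000 21.000 0.000
      vertex 0.000 0.000 0.000
    endloop
  endfacet
  facet normal 0.0000 0.0000 1.0000
    outer loop
      vertex 0.000 0.000 15.000
      vertex 21.000 0.000 15.000
      vertex 21.000 21.000 15.000
    endloop
  endfacet
  facet normal 0.0000 0.0000 1.0000
    outer loop
      vertex 0.000 0.000 15.000
      vertex 21.000 21.000 15.000
      vertex 0.000 21.000 15.000
    endloop
  endfacet
  facet normal 0.0000 -1.0000 0.0000
    outer loop
      vertex 0.000 0.000 0.000
      vertex 21.000 0.000 0.000
      vertex 21.000 0.000 15.000
    endloop
  endfacet
  facet normal 0.0000 -1.0000 0.0000
    outer loop
      vertex 0.000 0.000 0.000
      vertex 21.000 0.000 15.000
      vertex 0.000 0.000 15.000
    endloop
  endfacet
  facet normal 0.0000 1.0000 0.0000
    outer loop
      vertex 21.000 21.000 15.000
      vertex 21.000 21.000 0.000
      vertex 0.000 21.000 0.000
    endloop
  endfacet
  facet normal 0.0000 1.0000 0.0000
    outer loop
      vertex 0.000 21.000 15.000
      vertex 21.000 21.000 15.000
      vertex 0.000 21.000 0.000
    endloop
  endfacet
  facet normal -1.0000 0.0000 0.0000
    outer loop
      vertex 0.000 21.000 15.000
      vertex 0.000 21.000 0.000
      vertex 0.000 0.000 0.000
    endloop
  endfacet
  facet normal -1.0000 0.0000 0.0000
    outer loop
      vertex 0.000 0.000 15.000
      vertex 0.000 21.000 15.000
      vertex 0.000 0.000 0.000
    endloop
  endfacet
  facet normal 1.0000 0.0000 0.0000
    outer loop
      vertex 21.000 0.000 0.000
      vertex 21.000 21.000 0.000
      vertex 21.000 21.000 15.000
    endloop
  endfacet
  facet normal 1.0000 0.0000 0.0000
    outer loop
      vertex 21.000 0.000 0.000
      vertex 21.000 21.000 15.000
      vertex 21.000 0.000 15.000
    endloop
  endfacet
endsolid part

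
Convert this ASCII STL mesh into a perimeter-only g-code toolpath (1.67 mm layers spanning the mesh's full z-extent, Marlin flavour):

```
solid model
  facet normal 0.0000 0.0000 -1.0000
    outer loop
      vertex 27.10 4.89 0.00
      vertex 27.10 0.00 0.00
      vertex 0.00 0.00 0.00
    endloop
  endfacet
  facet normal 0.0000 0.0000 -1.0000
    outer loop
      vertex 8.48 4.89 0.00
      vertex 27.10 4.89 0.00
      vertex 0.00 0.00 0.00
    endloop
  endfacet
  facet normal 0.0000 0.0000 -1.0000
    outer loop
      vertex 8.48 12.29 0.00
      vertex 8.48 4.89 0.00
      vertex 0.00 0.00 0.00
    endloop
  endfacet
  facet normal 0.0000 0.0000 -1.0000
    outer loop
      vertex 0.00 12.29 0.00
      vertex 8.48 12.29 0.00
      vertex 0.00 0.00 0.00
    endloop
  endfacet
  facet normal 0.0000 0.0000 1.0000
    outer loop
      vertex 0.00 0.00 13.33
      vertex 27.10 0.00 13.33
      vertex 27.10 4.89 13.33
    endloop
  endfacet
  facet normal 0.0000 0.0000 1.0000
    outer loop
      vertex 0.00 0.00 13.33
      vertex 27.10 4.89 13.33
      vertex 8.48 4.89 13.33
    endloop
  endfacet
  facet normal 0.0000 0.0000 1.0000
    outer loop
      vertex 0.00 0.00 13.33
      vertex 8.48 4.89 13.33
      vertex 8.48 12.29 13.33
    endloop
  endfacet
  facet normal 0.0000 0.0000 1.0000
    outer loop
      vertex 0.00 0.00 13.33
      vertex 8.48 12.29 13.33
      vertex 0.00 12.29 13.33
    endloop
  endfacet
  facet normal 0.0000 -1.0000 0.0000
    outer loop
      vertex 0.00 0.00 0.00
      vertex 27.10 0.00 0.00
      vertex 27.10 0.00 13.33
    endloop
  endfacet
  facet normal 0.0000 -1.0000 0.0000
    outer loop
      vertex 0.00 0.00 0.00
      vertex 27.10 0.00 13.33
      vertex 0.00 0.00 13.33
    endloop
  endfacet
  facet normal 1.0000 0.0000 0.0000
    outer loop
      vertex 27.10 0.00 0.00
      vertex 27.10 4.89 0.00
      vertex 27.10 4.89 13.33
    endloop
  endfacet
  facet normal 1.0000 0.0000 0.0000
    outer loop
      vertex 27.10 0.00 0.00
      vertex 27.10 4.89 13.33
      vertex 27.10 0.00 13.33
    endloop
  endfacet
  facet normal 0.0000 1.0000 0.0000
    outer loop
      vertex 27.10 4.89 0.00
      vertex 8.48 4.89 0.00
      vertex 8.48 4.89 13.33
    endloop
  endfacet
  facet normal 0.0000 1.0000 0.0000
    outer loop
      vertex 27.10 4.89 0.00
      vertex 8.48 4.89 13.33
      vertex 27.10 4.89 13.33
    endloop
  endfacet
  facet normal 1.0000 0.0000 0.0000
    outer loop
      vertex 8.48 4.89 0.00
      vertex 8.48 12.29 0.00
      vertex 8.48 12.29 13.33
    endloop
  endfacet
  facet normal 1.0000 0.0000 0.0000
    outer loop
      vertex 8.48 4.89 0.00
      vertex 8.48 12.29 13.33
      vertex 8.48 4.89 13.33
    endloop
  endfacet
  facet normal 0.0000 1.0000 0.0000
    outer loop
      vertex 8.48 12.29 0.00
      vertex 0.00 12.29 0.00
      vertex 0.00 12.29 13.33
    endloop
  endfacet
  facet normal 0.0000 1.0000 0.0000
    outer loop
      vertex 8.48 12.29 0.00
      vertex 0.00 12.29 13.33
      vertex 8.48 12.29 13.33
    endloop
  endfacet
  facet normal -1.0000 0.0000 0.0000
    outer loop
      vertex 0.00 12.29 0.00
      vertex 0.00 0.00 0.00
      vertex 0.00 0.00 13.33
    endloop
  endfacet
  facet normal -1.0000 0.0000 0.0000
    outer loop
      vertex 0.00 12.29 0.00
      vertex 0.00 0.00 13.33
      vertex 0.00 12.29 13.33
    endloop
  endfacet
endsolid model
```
; perimeter-only toolpath
G21 ; units = mm
G90 ; absolute positioning
G28 ; home
; layer 1
G0 Z1.67
G0 X0.00 Y0.00
G1 X27.10 Y0.00
G1 X27.10 Y4.89
G1 X8.48 Y4.89
G1 X8.48 Y12.29
G1 X0.00 Y12.29
G1 X0.00 Y0.00
; layer 2
G0 Z3.33
G0 X0.00 Y0.00
G1 X27.10 Y0.00
G1 X27.10 Y4.89
G1 X8.48 Y4.89
G1 X8.48 Y12.29
G1 X0.00 Y12.29
G1 X0.00 Y0.00
; layer 3
G0 Z5.00
G0 X0.00 Y0.00
G1 X27.10 Y0.00
G1 X27.10 Y4.89
G1 X8.48 Y4.89
G1 X8.48 Y12.29
G1 X0.00 Y12.29
G1 X0.00 Y0.00
; layer 4
G0 Z6.67
G0 X0.00 Y0.00
G1 X27.10 Y0.00
G1 X27.10 Y4.89
G1 X8.48 Y4.89
G1 X8.48 Y12.29
G1 X0.00 Y12.29
G1 X0.00 Y0.00
; layer 5
G0 Z8.33
G0 X0.00 Y0.00
G1 X27.10 Y0.00
G1 X27.10 Y4.89
G1 X8.48 Y4.89
G1 X8.48 Y12.29
G1 X0.00 Y12.29
G1 X0.00 Y0.00
; layer 6
G0 Z10.00
G0 X0.00 Y0.00
G1 X27.10 Y0.00
G1 X27.10 Y4.89
G1 X8.48 Y4.89
G1 X8.48 Y12.29
G1 X0.00 Y12.29
G1 X0.00 Y0.00
; layer 7
G0 Z11.66
G0 X0.00 Y0.00
G1 X27.10 Y0.00
G1 X27.10 Y4.89
G1 X8.48 Y4.89
G1 X8.48 Y12.29
G1 X0.00 Y12.29
G1 X0.00 Y0.00
; layer 8
G0 Z13.33
G0 X0.00 Y0.00
G1 X27.10 Y0.00
G1 X27.10 Y4.89
G1 X8.48 Y4.89
G1 X8.48 Y12.29
G1 X0.00 Y12.29
G1 X0.00 Y0.00
M2 ; end

The solid is an L-shaped prism: outer 27.1 × 12.3 mm, arm thicknesses ≈ 4.89 mm (horizontal) and 8.48 mm (vertical), extruded 13.3 mm in z. Slicing at Δz = 1.67 mm — 8 equal slices spanning the solid's height, so layer i sits at z = i·h/8 — gives 8 non-empty perimeters. Each is a 6-segment closed polygon; G0 lifts to the layer z and rapids to the start vertex, then G1 traces the edges.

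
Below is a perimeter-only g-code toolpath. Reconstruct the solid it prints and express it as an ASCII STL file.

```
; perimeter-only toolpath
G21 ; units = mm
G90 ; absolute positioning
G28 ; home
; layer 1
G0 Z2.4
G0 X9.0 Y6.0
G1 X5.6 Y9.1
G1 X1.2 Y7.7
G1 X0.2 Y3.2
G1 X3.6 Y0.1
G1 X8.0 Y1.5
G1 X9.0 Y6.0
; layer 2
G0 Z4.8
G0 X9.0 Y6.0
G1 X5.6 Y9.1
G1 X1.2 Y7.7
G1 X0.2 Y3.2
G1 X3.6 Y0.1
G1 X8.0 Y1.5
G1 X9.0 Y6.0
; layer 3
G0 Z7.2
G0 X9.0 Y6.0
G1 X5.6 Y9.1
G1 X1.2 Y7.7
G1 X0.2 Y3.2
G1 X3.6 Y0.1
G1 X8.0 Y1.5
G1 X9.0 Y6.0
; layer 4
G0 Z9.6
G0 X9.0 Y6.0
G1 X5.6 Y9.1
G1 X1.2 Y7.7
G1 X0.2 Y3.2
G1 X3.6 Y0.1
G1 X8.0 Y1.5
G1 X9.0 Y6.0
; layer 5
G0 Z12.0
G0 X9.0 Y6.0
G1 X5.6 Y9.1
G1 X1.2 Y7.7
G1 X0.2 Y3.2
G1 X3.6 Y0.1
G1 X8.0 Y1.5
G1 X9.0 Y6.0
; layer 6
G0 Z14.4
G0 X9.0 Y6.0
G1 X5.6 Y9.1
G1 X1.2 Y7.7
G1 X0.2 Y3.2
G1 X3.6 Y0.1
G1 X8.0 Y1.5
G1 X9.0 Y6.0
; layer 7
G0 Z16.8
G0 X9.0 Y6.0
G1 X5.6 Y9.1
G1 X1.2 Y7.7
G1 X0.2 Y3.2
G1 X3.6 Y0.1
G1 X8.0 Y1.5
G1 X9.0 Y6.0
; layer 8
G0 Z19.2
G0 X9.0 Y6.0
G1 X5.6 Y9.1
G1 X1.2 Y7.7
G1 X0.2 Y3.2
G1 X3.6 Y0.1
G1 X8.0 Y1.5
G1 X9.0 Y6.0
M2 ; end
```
solid part
  facet normal 0.0000 0.0000 -1.0000
    outer loop
      vertex 1.2 7.7 0.0
      vertex 5.6 9.1 0.0
      vertex 9.0 6.0 0.0
    endloop
  endfacet
  facet normal 0.0000 0.0000 -1.0000
    outer loop
      vertex 0.2 3.2 0.0
      vertex 1.2 7.7 0.0
      vertex 9.0 6.0 0.0
    endloop
  endfacet
  facet normal 0.0000 0.0000 -1.0000
    outer loop
      vertex 3.6 0.1 0.0
      vertex 0.2 3.2 0.0
      vertex 9.0 6.0 0.0
    endloop
  endfacet
  facet normal 0.0000 0.0000 -1.0000
    outer loop
      vertex 8.0 1.5 0.0
      vertex 3.6 0.1 0.0
      vertex 9.0 6.0 0.0
    endloop
  endfacet
  facet normal 0.0000 0.0000 1.0000
    outer loop
      vertex 9.0 6.0 19.2
      vertex 5.6 9.1 19.2
      vertex 1.2 7.7 19.2
    endloop
  endfacet
  facet normal 0.0000 0.0000 1.0000
    outer loop
      vertex 9.0 6.0 19.2
      vertex 1.2 7.7 19.2
      vertex 0.2 3.2 19.2
    endloop
  endfacet
  facet normal 0.0000 0.0000 1.0000
    outer loop
      vertex 9.0 6.0 19.2
      vertex 0.2 3.2 19.2
      vertex 3.6 0.1 19.2
    endloop
  endfacet
  facet normal 0.0000 0.0000 1.0000
    outer loop
      vertex 9.0 6.0 19.2
      vertex 3.6 0.1 19.2
      vertex 8.0 1.5 19.2
    endloop
  endfacet
  facet normal 0.6738 0.7390 0.0000
    outer loop
      vertex 9.0 6.0 0.0
      vertex 5.6 9.1 0.0
      vertex 5.6 9.1 19.2
    endloop
  endfacet
  facet normal 0.6738 0.7390 0.0000
    outer loop
      vertex 9.0 6.0 0.0
      vertex 5.6 9.1 19.2
      vertex 9.0 6.0 19.2
    endloop
  endfacet
  facet normal -0.3032 0.9529 0.0000
    outer loop
      vertex 5.6 9.1 0.0
      vertex 1.2 7.7 0.0
      vertex 1.2 7.7 19.2
    endloop
  endfacet
  facet normal -0.3032 0.9529 0.0000
    outer loop
      vertex 5.6 9.1 0.0
      vertex 1.2 7.7 19.2
      vertex 5.6 9.1 19.2
    endloop
  endfacet
  facet normal -0.9762 0.2169 0.0000
    outer loop
      vertex 1.2 7.7 0.0
      vertex 0.2 3.2 0.0
      vertex 0.2 3.2 19.2
    endloop
  endfacet
  facet normal -0.9762 0.2169 0.0000
    outer loop
      vertex 1.2 7.7 0.0
      vertex 0.2 3.2 19.2
      vertex 1.2 7.7 19.2
    endloop
  endfacet
  facet normal -0.6738 -0.7390 0.0000
    outer loop
      vertex 0.2 3.2 0.0
      vertex 3.6 0.1 0.0
      vertex 3.6 0.1 19.2
    endloop
  endfacet
  facet normal -0.6738 -0.7390 0.0000
    outer loop
      vertex 0.2 3.2 0.0
      vertex 3.6 0.1 19.2
      vertex 0.2 3.2 19.2
    endloop
  endfacet
  facet normal 0.3032 -0.9529 0.0000
    outer loop
      vertex 3.6 0.1 0.0
      vertex 8.0 1.5 0.0
      vertex 8.0 1.5 19.2
    endloop
  endfacet
  facet normal 0.3032 -0.9529 0.0000
    outer loop
      vertex 3.6 0.1 0.0
      vertex 8.0 1.5 19.2
      vertex 3.6 0.1 19.2
    endloop
  endfacet
  facet normal 0.9762 -0.2169 0.0000
    outer loop
      vertex 8.0 1.5 0.0
      vertex 9.0 6.0 0.0
      vertex 9.0 6.0 19.2
    endloop
  endfacet
  facet normal 0.9762 -0.2169 0.0000
    outer loop
      vertex 8.0 1.5 0.0
      vertex 9.0 6.0 19.2
      vertex 8.0 1.5 19.2
    endloop
  endfacet
endsolid part

The G0 Z moves step by Δz≈2.4 mm. Every layer's G1 loop is the same polygon, so the solid is a straight extrusion of it from z=0 to z≈19.2. Closing with flat bottom and top caps and triangulating gives 20 facets — a regular 6-sided prism (a cylinder approximated with 6 flat sides), circumscribed radius ≈ 4.6 mm, height ≈ 19.2 mm.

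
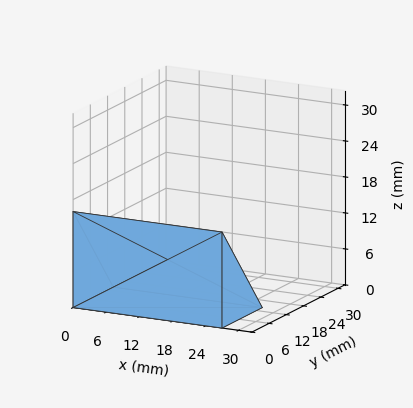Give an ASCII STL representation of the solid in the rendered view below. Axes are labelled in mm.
Reading the render: the shape is a wedge (ramp): 27 × 14 mm base, rising to 16 mm along the y=0 edge and sloping linearly to z=0 at y=14 (dimensions read to the nearest mm from the axis ticks). For the STL, each face is triangulated and given an outward normal.

solid part
  facet normal 0.0000 0.0000 -1.0000
    outer loop
      vertex 27.00 14.00 0.00
      vertex 27.00 0.00 0.00
      vertex 0.00 0.00 0.00
    endloop
  endfacet
  facet normal 0.0000 0.0000 -1.0000
    outer loop
      vertex 0.00 14.00 0.00
      vertex 27.00 14.00 0.00
      vertex 0.00 0.00 0.00
    endloop
  endfacet
  facet normal 0.0000 -1.0000 0.0000
    outer loop
      vertex 0.00 0.00 0.00
      vertex 27.00 0.00 0.00
      vertex 27.00 0.00 16.00
    endloop
  endfacet
  facet normal 0.0000 -1.0000 0.0000
    outer loop
      vertex 0.00 0.00 0.00
      vertex 27.00 0.00 16.00
      vertex 0.00 0.00 16.00
    endloop
  endfacet
  facet normal 0.0000 0.7526 0.6585
    outer loop
      vertex 0.00 0.00 16.00
      vertex 27.00 0.00 16.00
      vertex 27.00 14.00 0.00
    endloop
  endfacet
  facet normal 0.0000 0.7526 0.6585
    outer loop
      vertex 0.00 0.00 16.00
      vertex 27.00 14.00 0.00
      vertex 0.00 14.00 0.00
    endloop
  endfacet
  facet normal -1.0000 0.0000 0.0000
    outer loop
      vertex 0.00 0.00 16.00
      vertex 0.00 14.00 0.00
      vertex 0.00 0.00 0.00
    endloop
  endfacet
  facet normal 1.0000 0.0000 0.0000
    outer loop
      vertex 27.00 0.00 0.00
      vertex 27.00 14.00 0.00
      vertex 27.00 0.00 16.00
    endloop
  endfacet
endsolid part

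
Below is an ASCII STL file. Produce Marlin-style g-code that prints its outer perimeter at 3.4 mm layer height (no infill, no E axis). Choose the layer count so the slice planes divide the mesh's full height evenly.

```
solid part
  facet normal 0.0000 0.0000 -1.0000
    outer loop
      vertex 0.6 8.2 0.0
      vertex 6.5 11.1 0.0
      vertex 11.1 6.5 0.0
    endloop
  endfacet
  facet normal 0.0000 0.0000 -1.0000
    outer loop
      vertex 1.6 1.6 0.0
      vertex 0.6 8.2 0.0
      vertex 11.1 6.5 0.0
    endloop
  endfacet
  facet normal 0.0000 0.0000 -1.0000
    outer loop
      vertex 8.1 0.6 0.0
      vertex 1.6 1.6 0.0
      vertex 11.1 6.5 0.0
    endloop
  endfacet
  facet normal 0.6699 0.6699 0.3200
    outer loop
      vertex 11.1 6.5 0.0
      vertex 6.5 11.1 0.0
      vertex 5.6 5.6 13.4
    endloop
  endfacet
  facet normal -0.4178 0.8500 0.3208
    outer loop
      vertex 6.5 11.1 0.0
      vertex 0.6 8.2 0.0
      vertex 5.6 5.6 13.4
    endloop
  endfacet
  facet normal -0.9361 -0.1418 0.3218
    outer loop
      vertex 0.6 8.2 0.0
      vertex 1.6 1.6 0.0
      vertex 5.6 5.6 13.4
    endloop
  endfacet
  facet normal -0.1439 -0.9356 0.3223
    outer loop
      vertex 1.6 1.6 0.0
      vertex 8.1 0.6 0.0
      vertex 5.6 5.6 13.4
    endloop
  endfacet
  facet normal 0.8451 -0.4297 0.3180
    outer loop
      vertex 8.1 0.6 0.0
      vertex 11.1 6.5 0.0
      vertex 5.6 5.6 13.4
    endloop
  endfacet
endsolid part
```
; perimeter-only toolpath
G21 ; units = mm
G90 ; absolute positioning
G28 ; home
; layer 1
G0 Z3.4
G0 X9.7 Y6.3
G1 X6.3 Y9.7
G1 X1.8 Y7.5
G1 X2.6 Y2.6
G1 X7.5 Y1.8
G1 X9.7 Y6.3
; layer 2
G0 Z6.7
G0 X8.3 Y6.0
G1 X6.0 Y8.3
G1 X3.1 Y6.9
G1 X3.6 Y3.6
G1 X6.8 Y3.1
G1 X8.3 Y6.0
; layer 3
G0 Z10.1
G0 X7.0 Y5.8
G1 X5.8 Y7.0
G1 X4.3 Y6.2
G1 X4.6 Y4.6
G1 X6.2 Y4.3
G1 X7.0 Y5.8
M2 ; end

The solid is a regular 5-sided pyramid, base circumscribed radius ≈ 5.6 mm, apex at z ≈ 13.4 mm. Slicing at Δz = 3.4 mm — 4 equal slices spanning the solid's height, so layer i sits at z = i·h/4 — gives 3 non-empty perimeters. Each is a 5-segment closed polygon; G0 lifts to the layer z and rapids to the start vertex, then G1 traces the edges. The cross-section shrinks linearly with z (the slice at the apex is degenerate and omitted).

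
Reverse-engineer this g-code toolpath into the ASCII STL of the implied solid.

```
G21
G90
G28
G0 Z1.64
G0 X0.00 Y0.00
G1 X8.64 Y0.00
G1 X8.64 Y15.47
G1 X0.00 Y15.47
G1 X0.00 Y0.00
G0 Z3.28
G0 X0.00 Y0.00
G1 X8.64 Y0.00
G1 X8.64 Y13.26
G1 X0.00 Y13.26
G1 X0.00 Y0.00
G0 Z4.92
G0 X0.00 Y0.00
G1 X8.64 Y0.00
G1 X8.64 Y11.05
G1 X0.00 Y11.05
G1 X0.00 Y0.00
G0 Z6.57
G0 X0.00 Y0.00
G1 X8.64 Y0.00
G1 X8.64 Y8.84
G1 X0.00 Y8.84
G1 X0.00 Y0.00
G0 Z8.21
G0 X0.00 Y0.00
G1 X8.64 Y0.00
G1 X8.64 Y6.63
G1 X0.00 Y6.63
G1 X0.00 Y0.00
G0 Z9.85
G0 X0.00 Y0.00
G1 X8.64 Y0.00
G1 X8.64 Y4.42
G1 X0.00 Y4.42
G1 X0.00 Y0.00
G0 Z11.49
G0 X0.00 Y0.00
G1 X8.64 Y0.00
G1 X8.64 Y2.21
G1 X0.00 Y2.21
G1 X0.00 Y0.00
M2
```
solid part
  facet normal 0.0000 0.0000 -1.0000
    outer loop
      vertex 8.64 17.68 0.00
      vertex 8.64 0.00 0.00
      vertex 0.00 0.00 0.00
    endloop
  endfacet
  facet normal 0.0000 0.0000 -1.0000
    outer loop
      vertex 0.00 17.68 0.00
      vertex 8.64 17.68 0.00
      vertex 0.00 0.00 0.00
    endloop
  endfacet
  facet normal 0.0000 -1.0000 0.0000
    outer loop
      vertex 0.00 0.00 0.00
      vertex 8.64 0.00 0.00
      vertex 8.64 0.00 13.13
    endloop
  endfacet
  facet normal 0.0000 -1.0000 0.0000
    outer loop
      vertex 0.00 0.00 0.00
      vertex 8.64 0.00 13.13
      vertex 0.00 0.00 13.13
    endloop
  endfacet
  facet normal 0.0000 0.5962 0.8028
    outer loop
      vertex 0.00 0.00 13.13
      vertex 8.64 0.00 13.13
      vertex 8.64 17.68 0.00
    endloop
  endfacet
  facet normal 0.0000 0.5962 0.8028
    outer loop
      vertex 0.00 0.00 13.13
      vertex 8.64 17.68 0.00
      vertex 0.00 17.68 0.00
    endloop
  endfacet
  facet normal -1.0000 0.0000 0.0000
    outer loop
      vertex 0.00 0.00 13.13
      vertex 0.00 17.68 0.00
      vertex 0.00 0.00 0.00
    endloop
  endfacet
  facet normal 1.0000 0.0000 0.0000
    outer loop
      vertex 8.64 0.00 0.00
      vertex 8.64 17.68 0.00
      vertex 8.64 0.00 13.13
    endloop
  endfacet
endsolid part

The G0 Z moves step by Δz≈1.64 mm. The G1 loops shrink linearly with z, so the solid tapers from its base footprint up to z≈13.1. Closing with a flat bottom cap and the tapered top and triangulating gives 8 facets — a wedge (ramp): 8.64 × 17.7 mm base, rising to 13.1 mm along the y=0 edge and sloping linearly to z=0 at y=17.7.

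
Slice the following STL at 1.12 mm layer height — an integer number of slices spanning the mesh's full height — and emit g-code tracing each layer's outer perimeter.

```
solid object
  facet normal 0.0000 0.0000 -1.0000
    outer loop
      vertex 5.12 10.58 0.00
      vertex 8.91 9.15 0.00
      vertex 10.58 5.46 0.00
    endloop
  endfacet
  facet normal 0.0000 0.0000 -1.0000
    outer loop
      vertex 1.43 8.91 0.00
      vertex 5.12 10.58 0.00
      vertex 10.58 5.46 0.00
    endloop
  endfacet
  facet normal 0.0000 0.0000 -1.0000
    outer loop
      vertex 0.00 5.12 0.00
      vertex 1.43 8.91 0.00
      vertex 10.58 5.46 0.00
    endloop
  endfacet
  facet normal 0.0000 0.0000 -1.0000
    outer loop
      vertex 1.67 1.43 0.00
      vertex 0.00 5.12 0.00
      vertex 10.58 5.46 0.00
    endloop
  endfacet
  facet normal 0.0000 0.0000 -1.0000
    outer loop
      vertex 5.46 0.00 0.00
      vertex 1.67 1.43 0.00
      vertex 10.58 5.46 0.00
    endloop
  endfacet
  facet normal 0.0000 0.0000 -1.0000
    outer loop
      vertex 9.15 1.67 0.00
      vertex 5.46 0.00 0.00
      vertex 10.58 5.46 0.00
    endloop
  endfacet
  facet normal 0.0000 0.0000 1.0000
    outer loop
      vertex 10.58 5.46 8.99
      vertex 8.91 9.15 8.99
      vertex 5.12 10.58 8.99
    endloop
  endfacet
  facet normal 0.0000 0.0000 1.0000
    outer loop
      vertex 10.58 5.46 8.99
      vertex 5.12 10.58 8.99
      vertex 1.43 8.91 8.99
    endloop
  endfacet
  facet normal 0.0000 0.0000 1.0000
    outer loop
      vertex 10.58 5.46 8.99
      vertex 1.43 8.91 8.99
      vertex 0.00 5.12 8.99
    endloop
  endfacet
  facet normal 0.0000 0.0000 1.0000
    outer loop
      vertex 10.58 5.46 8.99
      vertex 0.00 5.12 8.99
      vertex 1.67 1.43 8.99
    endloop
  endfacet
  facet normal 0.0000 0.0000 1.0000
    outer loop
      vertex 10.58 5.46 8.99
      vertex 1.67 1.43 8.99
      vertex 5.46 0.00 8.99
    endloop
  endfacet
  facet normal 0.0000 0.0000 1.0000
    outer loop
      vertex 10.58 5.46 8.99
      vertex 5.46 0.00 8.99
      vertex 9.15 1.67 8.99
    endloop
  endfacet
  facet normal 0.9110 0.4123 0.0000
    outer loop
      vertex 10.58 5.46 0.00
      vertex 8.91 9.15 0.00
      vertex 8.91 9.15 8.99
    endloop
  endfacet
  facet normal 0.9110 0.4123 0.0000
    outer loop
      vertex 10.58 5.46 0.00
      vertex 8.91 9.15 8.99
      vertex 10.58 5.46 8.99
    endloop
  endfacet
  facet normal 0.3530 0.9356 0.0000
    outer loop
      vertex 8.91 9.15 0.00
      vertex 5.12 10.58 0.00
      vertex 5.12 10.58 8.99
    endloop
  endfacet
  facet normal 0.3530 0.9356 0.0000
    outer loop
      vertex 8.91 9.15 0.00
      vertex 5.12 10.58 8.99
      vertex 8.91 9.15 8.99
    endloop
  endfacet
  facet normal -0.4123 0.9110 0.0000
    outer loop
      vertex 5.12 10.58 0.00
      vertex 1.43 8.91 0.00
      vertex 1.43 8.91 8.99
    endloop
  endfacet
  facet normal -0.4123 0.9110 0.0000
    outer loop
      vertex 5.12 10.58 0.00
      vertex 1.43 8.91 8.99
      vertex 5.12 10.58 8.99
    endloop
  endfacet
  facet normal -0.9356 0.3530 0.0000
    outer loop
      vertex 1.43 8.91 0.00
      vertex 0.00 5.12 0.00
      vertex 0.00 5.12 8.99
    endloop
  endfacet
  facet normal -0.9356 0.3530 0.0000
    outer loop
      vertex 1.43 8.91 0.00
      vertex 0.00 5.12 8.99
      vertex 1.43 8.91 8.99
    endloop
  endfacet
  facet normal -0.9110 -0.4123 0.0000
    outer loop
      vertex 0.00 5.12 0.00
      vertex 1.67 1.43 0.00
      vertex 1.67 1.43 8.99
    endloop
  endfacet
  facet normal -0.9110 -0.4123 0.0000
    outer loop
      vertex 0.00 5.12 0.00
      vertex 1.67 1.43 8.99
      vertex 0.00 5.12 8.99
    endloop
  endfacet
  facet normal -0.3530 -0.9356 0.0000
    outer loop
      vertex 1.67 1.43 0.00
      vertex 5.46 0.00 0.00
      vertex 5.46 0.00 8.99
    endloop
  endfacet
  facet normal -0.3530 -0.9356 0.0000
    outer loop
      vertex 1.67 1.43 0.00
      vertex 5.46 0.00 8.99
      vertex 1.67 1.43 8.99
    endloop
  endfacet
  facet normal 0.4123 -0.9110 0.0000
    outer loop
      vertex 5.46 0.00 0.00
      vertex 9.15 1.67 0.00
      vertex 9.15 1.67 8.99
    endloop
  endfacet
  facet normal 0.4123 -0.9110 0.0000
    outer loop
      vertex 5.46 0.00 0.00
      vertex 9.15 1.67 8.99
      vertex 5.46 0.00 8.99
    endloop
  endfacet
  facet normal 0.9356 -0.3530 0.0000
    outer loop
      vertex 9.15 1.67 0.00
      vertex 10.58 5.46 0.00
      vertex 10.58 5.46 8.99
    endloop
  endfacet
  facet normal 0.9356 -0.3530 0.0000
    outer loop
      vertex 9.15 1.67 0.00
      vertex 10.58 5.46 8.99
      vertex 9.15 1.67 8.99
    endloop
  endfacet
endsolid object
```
; perimeter-only toolpath
G21 ; units = mm
G90 ; absolute positioning
G28 ; home
; layer 1
G0 Z1.12
G0 X10.58 Y5.46
G1 X8.91 Y9.15
G1 X5.12 Y10.58
G1 X1.43 Y8.91
G1 X0.00 Y5.12
G1 X1.67 Y1.43
G1 X5.46 Y0.00
G1 X9.15 Y1.67
G1 X10.58 Y5.46
; layer 2
G0 Z2.25
G0 X10.58 Y5.46
G1 X8.91 Y9.15
G1 X5.12 Y10.58
G1 X1.43 Y8.91
G1 X0.00 Y5.12
G1 X1.67 Y1.43
G1 X5.46 Y0.00
G1 X9.15 Y1.67
G1 X10.58 Y5.46
; layer 3
G0 Z3.37
G0 X10.58 Y5.46
G1 X8.91 Y9.15
G1 X5.12 Y10.58
G1 X1.43 Y8.91
G1 X0.00 Y5.12
G1 X1.67 Y1.43
G1 X5.46 Y0.00
G1 X9.15 Y1.67
G1 X10.58 Y5.46
; layer 4
G0 Z4.50
G0 X10.58 Y5.46
G1 X8.91 Y9.15
G1 X5.12 Y10.58
G1 X1.43 Y8.91
G1 X0.00 Y5.12
G1 X1.67 Y1.43
G1 X5.46 Y0.00
G1 X9.15 Y1.67
G1 X10.58 Y5.46
; layer 5
G0 Z5.62
G0 X10.58 Y5.46
G1 X8.91 Y9.15
G1 X5.12 Y10.58
G1 X1.43 Y8.91
G1 X0.00 Y5.12
G1 X1.67 Y1.43
G1 X5.46 Y0.00
G1 X9.15 Y1.67
G1 X10.58 Y5.46
; layer 6
G0 Z6.74
G0 X10.58 Y5.46
G1 X8.91 Y9.15
G1 X5.12 Y10.58
G1 X1.43 Y8.91
G1 X0.00 Y5.12
G1 X1.67 Y1.43
G1 X5.46 Y0.00
G1 X9.15 Y1.67
G1 X10.58 Y5.46
; layer 7
G0 Z7.87
G0 X10.58 Y5.46
G1 X8.91 Y9.15
G1 X5.12 Y10.58
G1 X1.43 Y8.91
G1 X0.00 Y5.12
G1 X1.67 Y1.43
G1 X5.46 Y0.00
G1 X9.15 Y1.67
G1 X10.58 Y5.46
; layer 8
G0 Z8.99
G0 X10.58 Y5.46
G1 X8.91 Y9.15
G1 X5.12 Y10.58
G1 X1.43 Y8.91
G1 X0.00 Y5.12
G1 X1.67 Y1.43
G1 X5.46 Y0.00
G1 X9.15 Y1.67
G1 X10.58 Y5.46
M2 ; end

The solid is a regular 8-sided prism (a cylinder approximated with 8 flat sides), circumscribed radius ≈ 5.29 mm, height ≈ 8.99 mm. Slicing at Δz = 1.12 mm — 8 equal slices spanning the solid's height, so layer i sits at z = i·h/8 — gives 8 non-empty perimeters. Each is a 8-segment closed polygon; G0 lifts to the layer z and rapids to the start vertex, then G1 traces the edges.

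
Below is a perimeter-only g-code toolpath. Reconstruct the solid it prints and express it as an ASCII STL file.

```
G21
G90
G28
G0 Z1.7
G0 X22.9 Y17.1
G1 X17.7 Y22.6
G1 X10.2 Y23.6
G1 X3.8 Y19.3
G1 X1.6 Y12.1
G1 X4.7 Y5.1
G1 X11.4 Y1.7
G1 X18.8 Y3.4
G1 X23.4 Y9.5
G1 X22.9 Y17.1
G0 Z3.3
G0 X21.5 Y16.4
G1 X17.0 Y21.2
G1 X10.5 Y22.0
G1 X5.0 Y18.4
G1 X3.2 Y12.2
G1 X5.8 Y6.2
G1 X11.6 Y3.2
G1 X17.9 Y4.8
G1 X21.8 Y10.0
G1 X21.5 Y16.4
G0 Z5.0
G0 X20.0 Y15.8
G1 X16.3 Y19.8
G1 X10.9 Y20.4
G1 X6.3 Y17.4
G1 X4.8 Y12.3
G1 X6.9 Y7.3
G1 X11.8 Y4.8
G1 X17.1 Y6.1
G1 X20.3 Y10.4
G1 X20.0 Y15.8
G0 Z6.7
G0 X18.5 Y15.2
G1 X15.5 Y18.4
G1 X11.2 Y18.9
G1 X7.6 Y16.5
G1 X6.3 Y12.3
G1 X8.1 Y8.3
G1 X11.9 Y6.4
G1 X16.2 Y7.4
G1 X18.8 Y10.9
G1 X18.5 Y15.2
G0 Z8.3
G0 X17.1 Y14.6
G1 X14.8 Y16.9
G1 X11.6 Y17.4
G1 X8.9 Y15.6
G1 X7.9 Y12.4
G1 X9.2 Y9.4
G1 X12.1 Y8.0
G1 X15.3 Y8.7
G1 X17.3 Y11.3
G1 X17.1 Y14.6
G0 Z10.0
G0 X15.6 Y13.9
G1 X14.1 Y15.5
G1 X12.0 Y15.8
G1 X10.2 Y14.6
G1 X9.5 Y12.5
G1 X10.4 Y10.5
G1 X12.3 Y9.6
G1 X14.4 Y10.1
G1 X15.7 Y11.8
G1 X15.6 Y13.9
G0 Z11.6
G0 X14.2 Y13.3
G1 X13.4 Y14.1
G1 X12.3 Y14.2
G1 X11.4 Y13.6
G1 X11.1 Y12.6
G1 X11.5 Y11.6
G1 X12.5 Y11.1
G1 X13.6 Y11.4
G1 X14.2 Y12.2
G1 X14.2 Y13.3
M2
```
solid part
  facet normal 0.0000 0.0000 -1.0000
    outer loop
      vertex 9.8 25.1 0.0
      vertex 18.4 24.0 0.0
      vertex 24.4 17.7 0.0
    endloop
  endfacet
  facet normal 0.0000 0.0000 -1.0000
    outer loop
      vertex 2.5 20.3 0.0
      vertex 9.8 25.1 0.0
      vertex 24.4 17.7 0.0
    endloop
  endfacet
  facet normal 0.0000 0.0000 -1.0000
    outer loop
      vertex 0.0 12.0 0.0
      vertex 2.5 20.3 0.0
      vertex 24.4 17.7 0.0
    endloop
  endfacet
  facet normal 0.0000 0.0000 -1.0000
    outer loop
      vertex 3.5 4.0 0.0
      vertex 0.0 12.0 0.0
      vertex 24.4 17.7 0.0
    endloop
  endfacet
  facet normal 0.0000 0.0000 -1.0000
    outer loop
      vertex 11.2 0.1 0.0
      vertex 3.5 4.0 0.0
      vertex 24.4 17.7 0.0
    endloop
  endfacet
  facet normal 0.0000 0.0000 -1.0000
    outer loop
      vertex 19.7 2.1 0.0
      vertex 11.2 0.1 0.0
      vertex 24.4 17.7 0.0
    endloop
  endfacet
  facet normal 0.0000 0.0000 -1.0000
    outer loop
      vertex 24.9 9.1 0.0
      vertex 19.7 2.1 0.0
      vertex 24.4 17.7 0.0
    endloop
  endfacet
  facet normal 0.5392 0.5136 0.6674
    outer loop
      vertex 24.4 17.7 0.0
      vertex 18.4 24.0 0.0
      vertex 12.7 12.7 13.3
    endloop
  endfacet
  facet normal 0.0944 0.7383 0.6678
    outer loop
      vertex 18.4 24.0 0.0
      vertex 9.8 25.1 0.0
      vertex 12.7 12.7 13.3
    endloop
  endfacet
  facet normal -0.4086 0.6214 0.6685
    outer loop
      vertex 9.8 25.1 0.0
      vertex 2.5 20.3 0.0
      vertex 12.7 12.7 13.3
    endloop
  endfacet
  facet normal -0.7120 0.2145 0.6686
    outer loop
      vertex 2.5 20.3 0.0
      vertex 0.0 12.0 0.0
      vertex 12.7 12.7 13.3
    endloop
  endfacet
  facet normal -0.6824 -0.2985 0.6673
    outer loop
      vertex 0.0 12.0 0.0
      vertex 3.5 4.0 0.0
      vertex 12.7 12.7 13.3
    endloop
  endfacet
  facet normal -0.3365 -0.6644 0.6674
    outer loop
      vertex 3.5 4.0 0.0
      vertex 11.2 0.1 0.0
      vertex 12.7 12.7 13.3
    endloop
  endfacet
  facet normal 0.1706 -0.7248 0.6675
    outer loop
      vertex 11.2 0.1 0.0
      vertex 19.7 2.1 0.0
      vertex 12.7 12.7 13.3
    endloop
  endfacet
  facet normal 0.5973 -0.4437 0.6680
    outer loop
      vertex 19.7 2.1 0.0
      vertex 24.9 9.1 0.0
      vertex 12.7 12.7 13.3
    endloop
  endfacet
  facet normal 0.7420 0.0431 0.6690
    outer loop
      vertex 24.9 9.1 0.0
      vertex 24.4 17.7 0.0
      vertex 12.7 12.7 13.3
    endloop
  endfacet
endsolid part

The G0 Z moves step by Δz≈1.7 mm. The G1 loops shrink linearly with z, so the solid tapers from its base footprint up to z≈13.3. Closing with a flat bottom cap and the tapered top and triangulating gives 16 facets — a regular 9-sided pyramid, base circumscribed radius ≈ 12.7 mm, apex at z ≈ 13.3 mm.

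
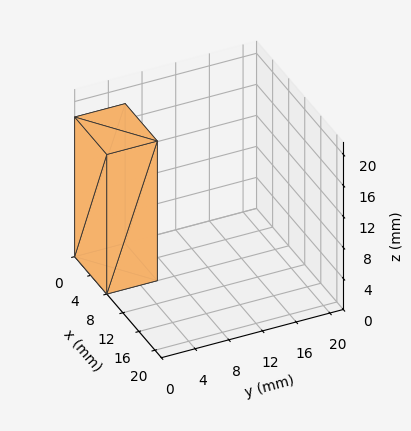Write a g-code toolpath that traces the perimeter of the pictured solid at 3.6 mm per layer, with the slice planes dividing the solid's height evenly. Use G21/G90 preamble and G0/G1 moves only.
Reading the render: the shape is a rectangular box, roughly 8 × 6 mm footprint and 18 mm tall (dimensions read to the nearest mm from the axis ticks). For the g-code, the solid's height is divided into equal slices at the stated Δz and each level perimeter traced with G1 moves after a G0 lift.

; perimeter-only toolpath
G21 ; units = mm
G90 ; absolute positioning
G28 ; home
; layer 1
G0 Z3.6
G0 X0.0 Y0.0
G1 X8.0 Y0.0
G1 X8.0 Y6.0
G1 X0.0 Y6.0
G1 X0.0 Y0.0
; layer 2
G0 Z7.2
G0 X0.0 Y0.0
G1 X8.0 Y0.0
G1 X8.0 Y6.0
G1 X0.0 Y6.0
G1 X0.0 Y0.0
; layer 3
G0 Z10.8
G0 X0.0 Y0.0
G1 X8.0 Y0.0
G1 X8.0 Y6.0
G1 X0.0 Y6.0
G1 X0.0 Y0.0
; layer 4
G0 Z14.4
G0 X0.0 Y0.0
G1 X8.0 Y0.0
G1 X8.0 Y6.0
G1 X0.0 Y6.0
G1 X0.0 Y0.0
; layer 5
G0 Z18.0
G0 X0.0 Y0.0
G1 X8.0 Y0.0
G1 X8.0 Y6.0
G1 X0.0 Y6.0
G1 X0.0 Y0.0
M2 ; end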